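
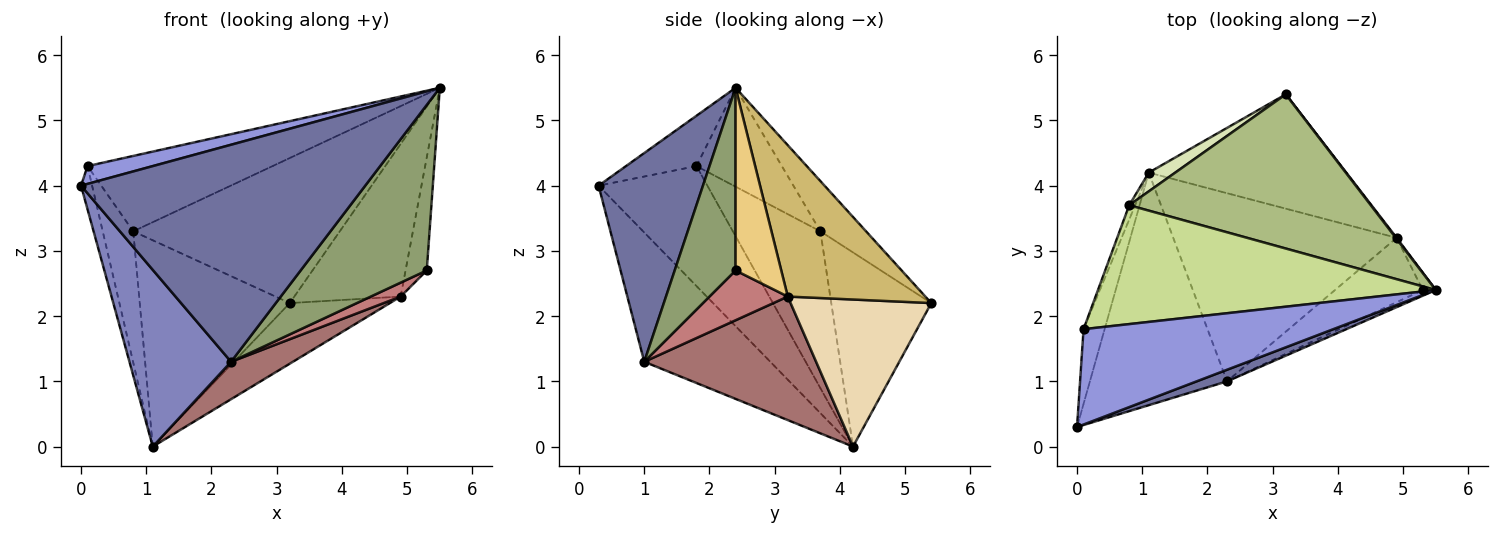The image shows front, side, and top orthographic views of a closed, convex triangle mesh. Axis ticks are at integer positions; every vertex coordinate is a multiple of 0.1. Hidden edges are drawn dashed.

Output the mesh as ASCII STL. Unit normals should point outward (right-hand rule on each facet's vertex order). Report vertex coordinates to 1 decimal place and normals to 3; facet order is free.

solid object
 facet normal 0.344 -0.938 0.050
  outer loop
   vertex 2.3 1.0 1.3
   vertex 5.5 2.4 5.5
   vertex 0.0 0.3 4.0
  endloop
 endfacet
 facet normal -0.600 -0.484 -0.637
  outer loop
   vertex 2.3 1.0 1.3
   vertex 0.0 0.3 4.0
   vertex 1.1 4.2 0.0
  endloop
 endfacet
 facet normal -0.194 -0.180 0.964
  outer loop
   vertex 0.1 1.8 4.3
   vertex 0.0 0.3 4.0
   vertex 5.5 2.4 5.5
  endloop
 endfacet
 facet normal -0.980 0.100 -0.172
  outer loop
   vertex 0.1 1.8 4.3
   vertex 1.1 4.2 0.0
   vertex 0.0 0.3 4.0
  endloop
 endfacet
 facet normal 0.435 -0.900 -0.031
  outer loop
   vertex 5.3 2.4 2.7
   vertex 5.5 2.4 5.5
   vertex 2.3 1.0 1.3
  endloop
 endfacet
 facet normal -0.150 0.677 0.720
  outer loop
   vertex 0.8 3.7 3.3
   vertex 5.5 2.4 5.5
   vertex 3.2 5.4 2.2
  endloop
 endfacet
 facet normal -0.240 0.520 0.820
  outer loop
   vertex 0.8 3.7 3.3
   vertex 0.1 1.8 4.3
   vertex 5.5 2.4 5.5
  endloop
 endfacet
 facet normal -0.553 0.830 0.075
  outer loop
   vertex 0.8 3.7 3.3
   vertex 3.2 5.4 2.2
   vertex 1.1 4.2 0.0
  endloop
 endfacet
 facet normal -0.944 0.329 -0.036
  outer loop
   vertex 0.8 3.7 3.3
   vertex 1.1 4.2 0.0
   vertex 0.1 1.8 4.3
  endloop
 endfacet
 facet normal 0.791 0.612 0.005
  outer loop
   vertex 4.9 3.2 2.3
   vertex 3.2 5.4 2.2
   vertex 5.5 2.4 5.5
  endloop
 endfacet
 facet normal 0.905 0.420 -0.065
  outer loop
   vertex 4.9 3.2 2.3
   vertex 5.5 2.4 5.5
   vertex 5.3 2.4 2.7
  endloop
 endfacet
 facet normal 0.550 0.391 -0.738
  outer loop
   vertex 4.9 3.2 2.3
   vertex 1.1 4.2 0.0
   vertex 3.2 5.4 2.2
  endloop
 endfacet
 facet normal 0.477 -0.171 -0.862
  outer loop
   vertex 4.9 3.2 2.3
   vertex 2.3 1.0 1.3
   vertex 1.1 4.2 0.0
  endloop
 endfacet
 facet normal 0.485 -0.185 -0.855
  outer loop
   vertex 4.9 3.2 2.3
   vertex 5.3 2.4 2.7
   vertex 2.3 1.0 1.3
  endloop
 endfacet
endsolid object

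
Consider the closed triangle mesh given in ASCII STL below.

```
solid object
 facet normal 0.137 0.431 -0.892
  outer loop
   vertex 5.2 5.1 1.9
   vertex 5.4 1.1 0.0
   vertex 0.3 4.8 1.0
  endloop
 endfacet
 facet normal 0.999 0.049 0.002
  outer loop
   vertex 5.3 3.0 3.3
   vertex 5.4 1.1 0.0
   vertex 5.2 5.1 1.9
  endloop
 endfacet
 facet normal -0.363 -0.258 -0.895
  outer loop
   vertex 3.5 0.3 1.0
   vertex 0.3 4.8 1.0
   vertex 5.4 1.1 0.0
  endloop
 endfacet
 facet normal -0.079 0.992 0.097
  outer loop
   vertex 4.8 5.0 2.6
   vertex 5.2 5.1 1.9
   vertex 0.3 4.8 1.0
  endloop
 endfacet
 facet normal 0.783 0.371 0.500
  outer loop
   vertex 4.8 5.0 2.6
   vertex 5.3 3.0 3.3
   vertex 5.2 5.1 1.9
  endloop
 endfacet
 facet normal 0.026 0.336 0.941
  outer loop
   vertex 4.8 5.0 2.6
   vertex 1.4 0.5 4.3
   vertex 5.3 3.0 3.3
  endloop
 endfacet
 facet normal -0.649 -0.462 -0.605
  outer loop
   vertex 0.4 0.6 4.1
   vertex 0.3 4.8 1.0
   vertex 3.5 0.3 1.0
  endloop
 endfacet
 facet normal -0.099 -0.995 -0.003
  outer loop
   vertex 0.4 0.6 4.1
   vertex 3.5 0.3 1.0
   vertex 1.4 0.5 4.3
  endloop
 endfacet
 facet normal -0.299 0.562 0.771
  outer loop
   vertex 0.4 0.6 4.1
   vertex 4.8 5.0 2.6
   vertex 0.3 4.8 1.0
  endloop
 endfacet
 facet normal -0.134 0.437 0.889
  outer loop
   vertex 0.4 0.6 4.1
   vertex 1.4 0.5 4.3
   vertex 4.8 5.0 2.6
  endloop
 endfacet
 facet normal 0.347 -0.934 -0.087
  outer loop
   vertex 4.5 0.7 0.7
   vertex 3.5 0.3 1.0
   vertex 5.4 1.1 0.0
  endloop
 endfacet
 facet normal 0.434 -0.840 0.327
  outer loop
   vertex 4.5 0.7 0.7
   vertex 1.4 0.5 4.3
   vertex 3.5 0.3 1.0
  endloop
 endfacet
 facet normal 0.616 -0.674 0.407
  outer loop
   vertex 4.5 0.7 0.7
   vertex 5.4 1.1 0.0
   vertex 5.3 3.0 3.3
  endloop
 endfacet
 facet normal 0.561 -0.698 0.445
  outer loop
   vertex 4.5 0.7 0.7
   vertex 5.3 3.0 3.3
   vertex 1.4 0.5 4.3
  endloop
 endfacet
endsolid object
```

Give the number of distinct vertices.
9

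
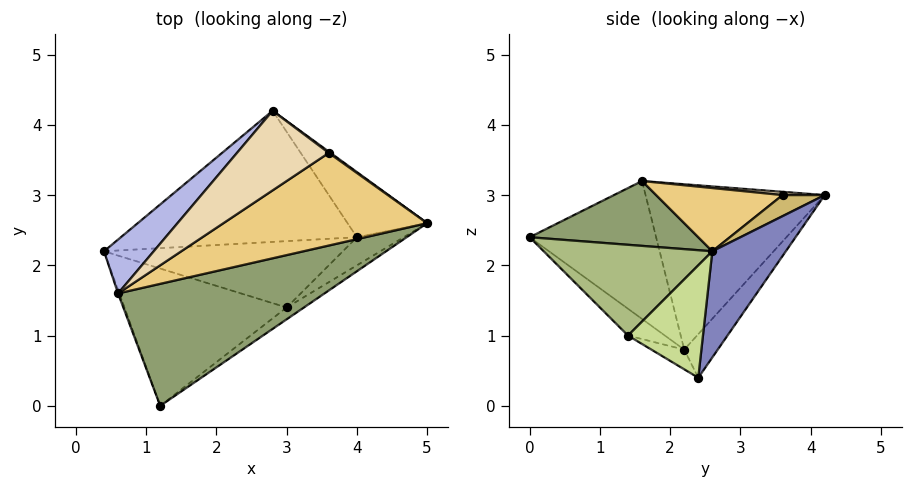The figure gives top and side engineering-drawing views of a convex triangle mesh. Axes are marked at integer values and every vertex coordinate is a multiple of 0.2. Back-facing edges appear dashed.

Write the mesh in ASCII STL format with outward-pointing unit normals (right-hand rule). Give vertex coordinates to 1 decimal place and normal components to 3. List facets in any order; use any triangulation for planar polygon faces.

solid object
 facet normal -0.111 0.793 -0.600
  outer loop
   vertex 4.0 2.4 0.4
   vertex 0.4 2.2 0.8
   vertex 2.8 4.2 3.0
  endloop
 endfacet
 facet normal 0.465 0.814 -0.349
  outer loop
   vertex 4.0 2.4 0.4
   vertex 2.8 4.2 3.0
   vertex 5.0 2.6 2.2
  endloop
 endfacet
 facet normal -0.938 -0.347 -0.009
  outer loop
   vertex 0.6 1.6 3.2
   vertex 0.4 2.2 0.8
   vertex 1.2 0.0 2.4
  endloop
 endfacet
 facet normal -0.736 0.640 0.221
  outer loop
   vertex 0.6 1.6 3.2
   vertex 2.8 4.2 3.0
   vertex 0.4 2.2 0.8
  endloop
 endfacet
 facet normal 0.282 -0.343 0.896
  outer loop
   vertex 0.6 1.6 3.2
   vertex 1.2 0.0 2.4
   vertex 5.0 2.6 2.2
  endloop
 endfacet
 facet normal 0.558 -0.823 -0.106
  outer loop
   vertex 3.0 1.4 1.0
   vertex 5.0 2.6 2.2
   vertex 1.2 0.0 2.4
  endloop
 endfacet
 facet normal 0.605 -0.756 -0.252
  outer loop
   vertex 3.0 1.4 1.0
   vertex 4.0 2.4 0.4
   vertex 5.0 2.6 2.2
  endloop
 endfacet
 facet normal -0.129 -0.613 -0.779
  outer loop
   vertex 3.0 1.4 1.0
   vertex 1.2 0.0 2.4
   vertex 0.4 2.2 0.8
  endloop
 endfacet
 facet normal -0.073 -0.458 -0.886
  outer loop
   vertex 3.0 1.4 1.0
   vertex 0.4 2.2 0.8
   vertex 4.0 2.4 0.4
  endloop
 endfacet
 facet normal 0.599 0.799 0.050
  outer loop
   vertex 3.6 3.6 3.0
   vertex 5.0 2.6 2.2
   vertex 2.8 4.2 3.0
  endloop
 endfacet
 facet normal 0.280 -0.330 0.902
  outer loop
   vertex 3.6 3.6 3.0
   vertex 0.6 1.6 3.2
   vertex 5.0 2.6 2.2
  endloop
 endfacet
 facet normal 0.035 0.047 0.998
  outer loop
   vertex 3.6 3.6 3.0
   vertex 2.8 4.2 3.0
   vertex 0.6 1.6 3.2
  endloop
 endfacet
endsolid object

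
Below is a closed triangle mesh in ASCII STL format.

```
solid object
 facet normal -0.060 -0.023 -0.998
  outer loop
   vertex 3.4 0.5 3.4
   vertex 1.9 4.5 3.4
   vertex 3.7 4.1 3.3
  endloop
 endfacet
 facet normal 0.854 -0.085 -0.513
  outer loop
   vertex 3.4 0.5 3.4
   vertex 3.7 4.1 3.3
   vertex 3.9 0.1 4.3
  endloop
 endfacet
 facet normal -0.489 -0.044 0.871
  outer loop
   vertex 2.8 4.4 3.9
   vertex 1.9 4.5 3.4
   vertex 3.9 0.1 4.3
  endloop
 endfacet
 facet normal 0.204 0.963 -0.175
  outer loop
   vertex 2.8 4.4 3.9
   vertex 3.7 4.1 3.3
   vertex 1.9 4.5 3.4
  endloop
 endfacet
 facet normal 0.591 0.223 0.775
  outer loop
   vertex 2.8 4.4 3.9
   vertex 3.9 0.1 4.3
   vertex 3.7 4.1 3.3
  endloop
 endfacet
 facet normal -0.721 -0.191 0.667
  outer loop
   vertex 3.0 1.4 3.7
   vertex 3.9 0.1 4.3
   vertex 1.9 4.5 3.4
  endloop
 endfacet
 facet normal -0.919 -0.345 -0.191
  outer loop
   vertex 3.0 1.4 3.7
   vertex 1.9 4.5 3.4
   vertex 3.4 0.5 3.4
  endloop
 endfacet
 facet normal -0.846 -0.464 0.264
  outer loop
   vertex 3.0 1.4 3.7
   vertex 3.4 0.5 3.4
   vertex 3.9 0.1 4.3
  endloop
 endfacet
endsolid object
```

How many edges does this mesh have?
12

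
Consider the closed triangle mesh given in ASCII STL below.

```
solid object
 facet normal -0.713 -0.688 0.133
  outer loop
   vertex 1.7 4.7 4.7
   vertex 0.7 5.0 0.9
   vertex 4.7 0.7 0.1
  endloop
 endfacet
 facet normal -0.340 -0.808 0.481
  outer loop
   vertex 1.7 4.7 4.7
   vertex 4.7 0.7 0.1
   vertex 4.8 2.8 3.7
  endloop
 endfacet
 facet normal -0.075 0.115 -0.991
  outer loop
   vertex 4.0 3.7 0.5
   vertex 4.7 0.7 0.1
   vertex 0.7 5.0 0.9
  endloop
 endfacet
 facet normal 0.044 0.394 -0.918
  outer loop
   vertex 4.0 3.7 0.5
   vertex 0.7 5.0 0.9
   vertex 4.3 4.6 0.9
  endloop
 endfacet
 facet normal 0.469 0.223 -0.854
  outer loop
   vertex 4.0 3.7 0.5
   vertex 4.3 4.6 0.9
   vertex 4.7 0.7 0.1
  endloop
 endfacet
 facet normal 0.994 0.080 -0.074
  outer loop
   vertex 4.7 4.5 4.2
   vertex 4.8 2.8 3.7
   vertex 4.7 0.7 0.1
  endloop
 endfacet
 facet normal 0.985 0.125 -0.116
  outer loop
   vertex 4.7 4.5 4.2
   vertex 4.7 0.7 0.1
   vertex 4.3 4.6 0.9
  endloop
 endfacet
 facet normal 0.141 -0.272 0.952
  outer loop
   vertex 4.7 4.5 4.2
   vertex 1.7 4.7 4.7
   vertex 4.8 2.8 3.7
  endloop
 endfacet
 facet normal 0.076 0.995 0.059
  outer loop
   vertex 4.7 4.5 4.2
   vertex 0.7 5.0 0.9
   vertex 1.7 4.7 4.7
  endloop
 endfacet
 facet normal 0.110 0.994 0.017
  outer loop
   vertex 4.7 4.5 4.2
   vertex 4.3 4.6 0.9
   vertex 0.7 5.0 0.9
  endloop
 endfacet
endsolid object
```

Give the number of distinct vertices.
7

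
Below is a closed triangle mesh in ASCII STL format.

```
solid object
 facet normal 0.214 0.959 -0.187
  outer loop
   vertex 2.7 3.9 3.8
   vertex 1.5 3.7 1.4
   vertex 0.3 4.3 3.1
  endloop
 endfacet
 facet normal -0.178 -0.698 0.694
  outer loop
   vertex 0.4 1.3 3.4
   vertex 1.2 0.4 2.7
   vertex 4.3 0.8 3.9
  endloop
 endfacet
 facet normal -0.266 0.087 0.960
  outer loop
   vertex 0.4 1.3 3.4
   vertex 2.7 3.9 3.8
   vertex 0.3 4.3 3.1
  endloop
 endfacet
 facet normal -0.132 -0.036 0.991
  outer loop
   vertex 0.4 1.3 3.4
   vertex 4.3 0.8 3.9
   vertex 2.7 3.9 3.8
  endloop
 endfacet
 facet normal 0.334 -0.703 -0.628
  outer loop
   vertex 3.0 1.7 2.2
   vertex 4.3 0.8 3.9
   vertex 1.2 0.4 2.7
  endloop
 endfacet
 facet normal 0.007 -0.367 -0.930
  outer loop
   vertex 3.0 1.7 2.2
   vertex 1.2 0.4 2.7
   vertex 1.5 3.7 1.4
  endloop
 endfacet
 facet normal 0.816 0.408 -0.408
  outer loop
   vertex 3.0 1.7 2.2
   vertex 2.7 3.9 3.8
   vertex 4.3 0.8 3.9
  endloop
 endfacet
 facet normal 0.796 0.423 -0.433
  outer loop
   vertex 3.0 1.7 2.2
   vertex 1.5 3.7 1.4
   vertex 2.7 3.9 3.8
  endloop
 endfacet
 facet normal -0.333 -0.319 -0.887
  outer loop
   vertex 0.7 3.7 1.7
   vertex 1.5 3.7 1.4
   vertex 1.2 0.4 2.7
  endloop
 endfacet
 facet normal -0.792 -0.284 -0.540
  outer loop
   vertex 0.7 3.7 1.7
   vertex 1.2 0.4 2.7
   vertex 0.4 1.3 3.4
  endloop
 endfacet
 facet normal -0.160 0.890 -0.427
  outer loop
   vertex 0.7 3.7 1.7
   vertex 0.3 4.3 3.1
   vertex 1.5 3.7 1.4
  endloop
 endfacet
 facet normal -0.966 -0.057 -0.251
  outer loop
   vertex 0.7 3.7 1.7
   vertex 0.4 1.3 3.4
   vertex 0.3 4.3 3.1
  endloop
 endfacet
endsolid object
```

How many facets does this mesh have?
12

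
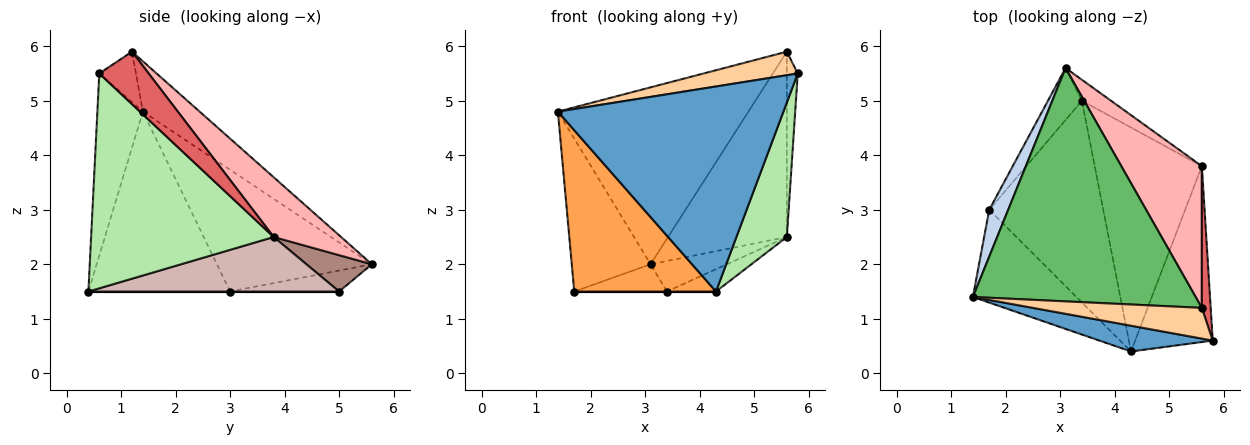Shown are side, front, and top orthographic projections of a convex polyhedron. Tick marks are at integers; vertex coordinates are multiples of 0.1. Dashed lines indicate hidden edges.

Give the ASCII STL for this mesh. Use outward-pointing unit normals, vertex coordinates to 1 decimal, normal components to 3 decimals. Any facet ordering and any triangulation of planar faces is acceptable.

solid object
 facet normal -0.196 -0.973 0.122
  outer loop
   vertex 4.3 0.4 1.5
   vertex 5.8 0.6 5.5
   vertex 1.4 1.4 4.8
  endloop
 endfacet
 facet normal -0.883 0.449 0.137
  outer loop
   vertex 1.7 3.0 1.5
   vertex 1.4 1.4 4.8
   vertex 3.1 5.6 2.0
  endloop
 endfacet
 facet normal -0.655 -0.655 -0.377
  outer loop
   vertex 1.7 3.0 1.5
   vertex 4.3 0.4 1.5
   vertex 1.4 1.4 4.8
  endloop
 endfacet
 facet normal -0.230 -0.592 0.772
  outer loop
   vertex 5.6 1.2 5.9
   vertex 1.4 1.4 4.8
   vertex 5.8 0.6 5.5
  endloop
 endfacet
 facet normal -0.177 0.595 0.784
  outer loop
   vertex 5.6 1.2 5.9
   vertex 3.1 5.6 2.0
   vertex 1.4 1.4 4.8
  endloop
 endfacet
 facet normal 0.910 -0.251 -0.329
  outer loop
   vertex 5.6 3.8 2.5
   vertex 5.8 0.6 5.5
   vertex 4.3 0.4 1.5
  endloop
 endfacet
 facet normal 0.963 0.213 0.163
  outer loop
   vertex 5.6 3.8 2.5
   vertex 5.6 1.2 5.9
   vertex 5.8 0.6 5.5
  endloop
 endfacet
 facet normal 0.411 0.724 0.554
  outer loop
   vertex 5.6 3.8 2.5
   vertex 3.1 5.6 2.0
   vertex 5.6 1.2 5.9
  endloop
 endfacet
 facet normal -0.480 0.408 -0.777
  outer loop
   vertex 3.4 5.0 1.5
   vertex 1.7 3.0 1.5
   vertex 3.1 5.6 2.0
  endloop
 endfacet
 facet normal 0.000 0.000 -1.000
  outer loop
   vertex 3.4 5.0 1.5
   vertex 4.3 0.4 1.5
   vertex 1.7 3.0 1.5
  endloop
 endfacet
 facet normal 0.577 0.673 -0.462
  outer loop
   vertex 3.4 5.0 1.5
   vertex 3.1 5.6 2.0
   vertex 5.6 3.8 2.5
  endloop
 endfacet
 facet normal 0.452 0.088 -0.888
  outer loop
   vertex 3.4 5.0 1.5
   vertex 5.6 3.8 2.5
   vertex 4.3 0.4 1.5
  endloop
 endfacet
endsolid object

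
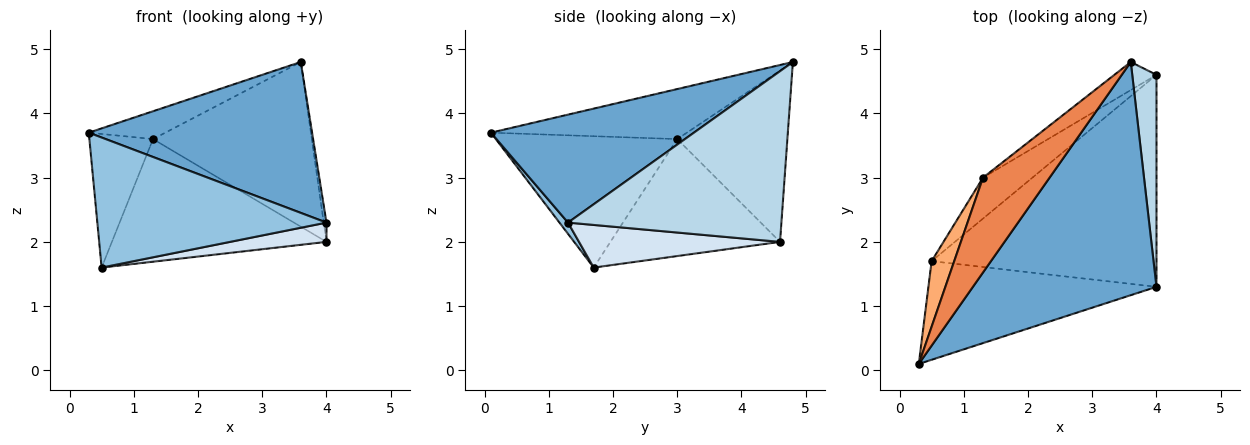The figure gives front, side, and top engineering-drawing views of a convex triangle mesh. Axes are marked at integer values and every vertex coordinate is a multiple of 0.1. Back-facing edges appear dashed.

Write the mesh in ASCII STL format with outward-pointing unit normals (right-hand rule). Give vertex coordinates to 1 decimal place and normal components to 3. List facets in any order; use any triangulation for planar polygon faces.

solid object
 facet normal 0.443 -0.487 0.753
  outer loop
   vertex 3.6 4.8 4.8
   vertex 0.3 0.1 3.7
   vertex 4.0 1.3 2.3
  endloop
 endfacet
 facet normal 0.030 -0.796 -0.604
  outer loop
   vertex 0.5 1.7 1.6
   vertex 4.0 1.3 2.3
   vertex 0.3 0.1 3.7
  endloop
 endfacet
 facet normal 0.990 0.013 0.141
  outer loop
   vertex 4.0 4.6 2.0
   vertex 3.6 4.8 4.8
   vertex 4.0 1.3 2.3
  endloop
 endfacet
 facet normal 0.186 -0.089 -0.979
  outer loop
   vertex 4.0 4.6 2.0
   vertex 4.0 1.3 2.3
   vertex 0.5 1.7 1.6
  endloop
 endfacet
 facet normal -0.585 0.229 0.778
  outer loop
   vertex 1.3 3.0 3.6
   vertex 0.3 0.1 3.7
   vertex 3.6 4.8 4.8
  endloop
 endfacet
 facet normal -0.931 0.327 0.160
  outer loop
   vertex 1.3 3.0 3.6
   vertex 0.5 1.7 1.6
   vertex 0.3 0.1 3.7
  endloop
 endfacet
 facet normal -0.564 0.814 -0.139
  outer loop
   vertex 1.3 3.0 3.6
   vertex 3.6 4.8 4.8
   vertex 4.0 4.6 2.0
  endloop
 endfacet
 facet normal -0.600 0.759 -0.253
  outer loop
   vertex 1.3 3.0 3.6
   vertex 4.0 4.6 2.0
   vertex 0.5 1.7 1.6
  endloop
 endfacet
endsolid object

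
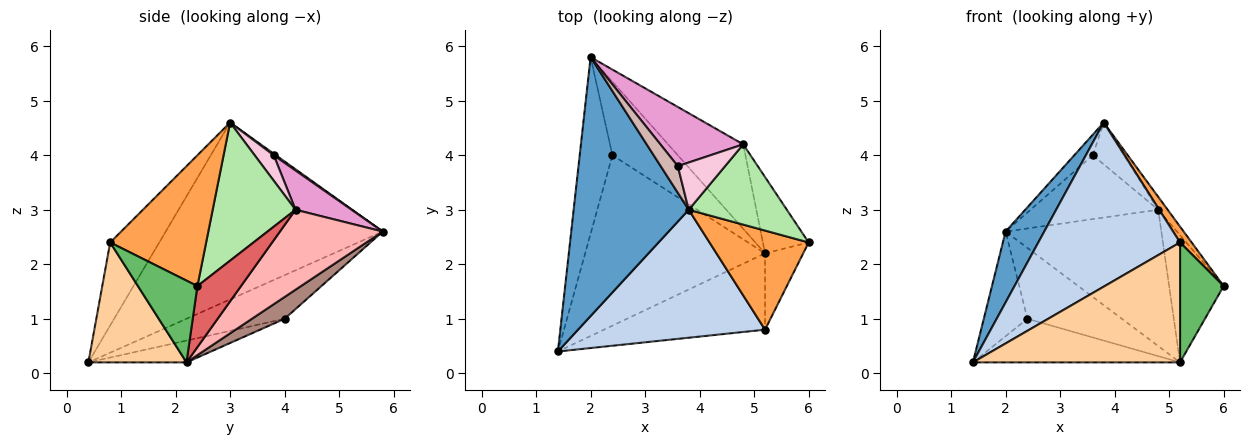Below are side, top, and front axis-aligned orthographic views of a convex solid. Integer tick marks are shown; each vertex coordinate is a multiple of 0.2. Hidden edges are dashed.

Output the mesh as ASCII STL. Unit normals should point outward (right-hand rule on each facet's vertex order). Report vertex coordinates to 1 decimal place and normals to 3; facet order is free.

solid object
 facet normal -0.829 -0.148 0.539
  outer loop
   vertex 3.8 3.0 4.6
   vertex 2.0 5.8 2.6
   vertex 1.4 0.4 0.2
  endloop
 endfacet
 facet normal -0.263 -0.761 0.593
  outer loop
   vertex 5.2 0.8 2.4
   vertex 3.8 3.0 4.6
   vertex 1.4 0.4 0.2
  endloop
 endfacet
 facet normal 0.793 -0.096 0.601
  outer loop
   vertex 5.2 0.8 2.4
   vertex 6.0 2.4 1.6
   vertex 3.8 3.0 4.6
  endloop
 endfacet
 facet normal 0.371 -0.783 -0.499
  outer loop
   vertex 5.2 2.2 0.2
   vertex 5.2 0.8 2.4
   vertex 1.4 0.4 0.2
  endloop
 endfacet
 facet normal 0.755 -0.553 -0.352
  outer loop
   vertex 5.2 2.2 0.2
   vertex 6.0 2.4 1.6
   vertex 5.2 0.8 2.4
  endloop
 endfacet
 facet normal 0.812 0.093 0.577
  outer loop
   vertex 4.8 4.2 3.0
   vertex 3.8 3.0 4.6
   vertex 6.0 2.4 1.6
  endloop
 endfacet
 facet normal 0.566 0.707 -0.424
  outer loop
   vertex 4.8 4.2 3.0
   vertex 6.0 2.4 1.6
   vertex 5.2 2.2 0.2
  endloop
 endfacet
 facet normal 0.489 0.741 -0.460
  outer loop
   vertex 4.8 4.2 3.0
   vertex 5.2 2.2 0.2
   vertex 2.0 5.8 2.6
  endloop
 endfacet
 facet normal -0.754 0.335 -0.565
  outer loop
   vertex 2.4 4.0 1.0
   vertex 1.4 0.4 0.2
   vertex 2.0 5.8 2.6
  endloop
 endfacet
 facet normal -0.117 0.246 -0.962
  outer loop
   vertex 2.4 4.0 1.0
   vertex 5.2 2.2 0.2
   vertex 1.4 0.4 0.2
  endloop
 endfacet
 facet normal 0.233 0.674 -0.700
  outer loop
   vertex 2.4 4.0 1.0
   vertex 2.0 5.8 2.6
   vertex 5.2 2.2 0.2
  endloop
 endfacet
 facet normal 0.072 0.610 0.789
  outer loop
   vertex 3.6 3.8 4.0
   vertex 2.0 5.8 2.6
   vertex 3.8 3.0 4.6
  endloop
 endfacet
 facet normal 0.306 0.698 0.647
  outer loop
   vertex 3.6 3.8 4.0
   vertex 4.8 4.2 3.0
   vertex 2.0 5.8 2.6
  endloop
 endfacet
 facet normal 0.374 0.614 0.695
  outer loop
   vertex 3.6 3.8 4.0
   vertex 3.8 3.0 4.6
   vertex 4.8 4.2 3.0
  endloop
 endfacet
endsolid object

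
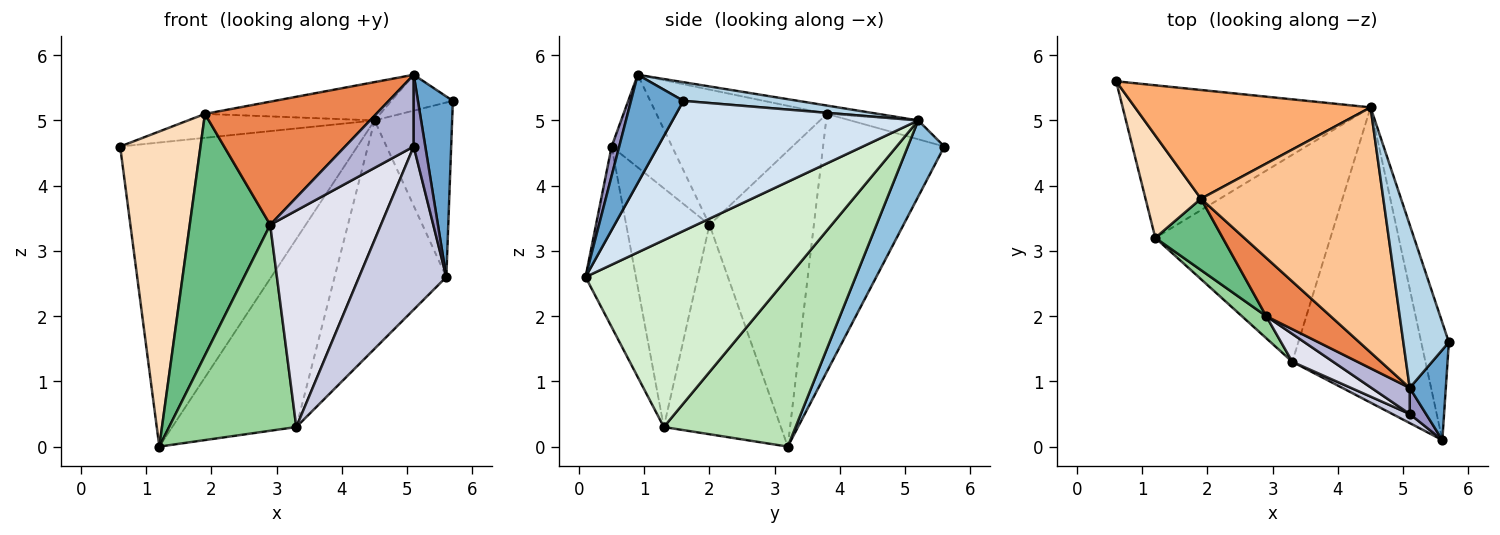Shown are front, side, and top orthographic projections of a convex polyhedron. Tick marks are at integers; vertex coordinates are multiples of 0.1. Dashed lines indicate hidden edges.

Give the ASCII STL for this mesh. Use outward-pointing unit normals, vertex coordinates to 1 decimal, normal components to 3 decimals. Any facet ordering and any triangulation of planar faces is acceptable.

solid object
 facet normal 0.802 -0.535 0.267
  outer loop
   vertex 5.6 0.1 2.6
   vertex 5.7 1.6 5.3
   vertex 5.1 0.9 5.7
  endloop
 endfacet
 facet normal 0.136 0.885 -0.444
  outer loop
   vertex 4.5 5.2 5.0
   vertex 1.2 3.2 0.0
   vertex 0.6 5.6 4.6
  endloop
 endfacet
 facet normal 0.372 0.199 0.907
  outer loop
   vertex 4.5 5.2 5.0
   vertex 5.1 0.9 5.7
   vertex 5.7 1.6 5.3
  endloop
 endfacet
 facet normal 0.935 0.295 -0.199
  outer loop
   vertex 4.5 5.2 5.0
   vertex 5.7 1.6 5.3
   vertex 5.6 0.1 2.6
  endloop
 endfacet
 facet normal -0.669 -0.672 0.318
  outer loop
   vertex 1.9 3.8 5.1
   vertex 2.9 2.0 3.4
   vertex 5.1 0.9 5.7
  endloop
 endfacet
 facet normal -0.078 0.214 0.974
  outer loop
   vertex 1.9 3.8 5.1
   vertex 4.5 5.2 5.0
   vertex 0.6 5.6 4.6
  endloop
 endfacet
 facet normal -0.045 0.154 0.987
  outer loop
   vertex 1.9 3.8 5.1
   vertex 5.1 0.9 5.7
   vertex 4.5 5.2 5.0
  endloop
 endfacet
 facet normal -0.821 -0.544 0.177
  outer loop
   vertex 1.9 3.8 5.1
   vertex 0.6 5.6 4.6
   vertex 1.2 3.2 0.0
  endloop
 endfacet
 facet normal -0.779 -0.601 0.178
  outer loop
   vertex 1.9 3.8 5.1
   vertex 1.2 3.2 0.0
   vertex 2.9 2.0 3.4
  endloop
 endfacet
 facet normal -0.675 -0.734 0.079
  outer loop
   vertex 3.3 1.3 0.3
   vertex 2.9 2.0 3.4
   vertex 1.2 3.2 0.0
  endloop
 endfacet
 facet normal 0.581 0.547 -0.602
  outer loop
   vertex 3.3 1.3 0.3
   vertex 1.2 3.2 0.0
   vertex 4.5 5.2 5.0
  endloop
 endfacet
 facet normal 0.743 0.409 -0.529
  outer loop
   vertex 3.3 1.3 0.3
   vertex 4.5 5.2 5.0
   vertex 5.6 0.1 2.6
  endloop
 endfacet
 facet normal 0.524 -0.800 0.291
  outer loop
   vertex 5.1 0.5 4.6
   vertex 5.6 0.1 2.6
   vertex 5.1 0.9 5.7
  endloop
 endfacet
 facet normal -0.637 -0.724 0.263
  outer loop
   vertex 5.1 0.5 4.6
   vertex 5.1 0.9 5.7
   vertex 2.9 2.0 3.4
  endloop
 endfacet
 facet normal -0.499 -0.865 0.048
  outer loop
   vertex 5.1 0.5 4.6
   vertex 3.3 1.3 0.3
   vertex 5.6 0.1 2.6
  endloop
 endfacet
 facet normal -0.598 -0.795 0.102
  outer loop
   vertex 5.1 0.5 4.6
   vertex 2.9 2.0 3.4
   vertex 3.3 1.3 0.3
  endloop
 endfacet
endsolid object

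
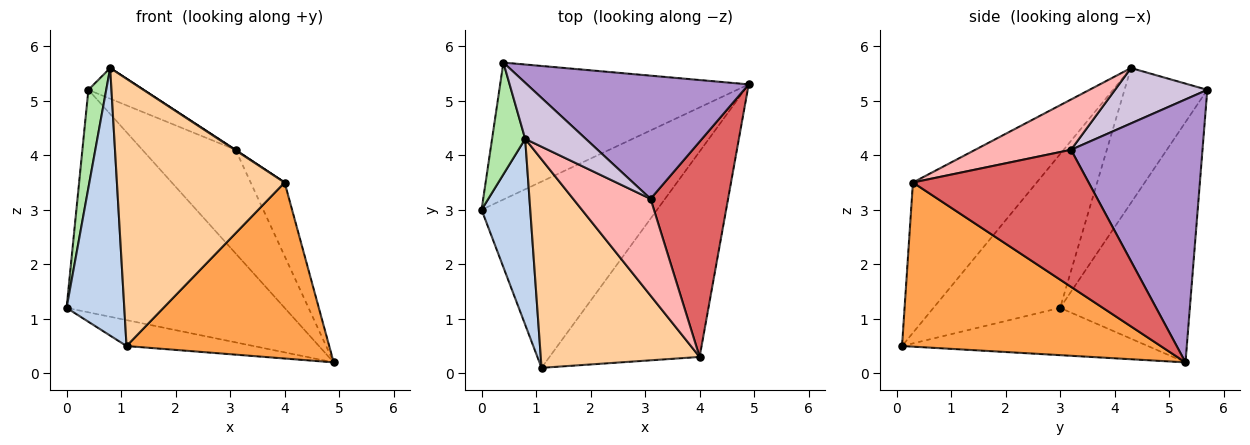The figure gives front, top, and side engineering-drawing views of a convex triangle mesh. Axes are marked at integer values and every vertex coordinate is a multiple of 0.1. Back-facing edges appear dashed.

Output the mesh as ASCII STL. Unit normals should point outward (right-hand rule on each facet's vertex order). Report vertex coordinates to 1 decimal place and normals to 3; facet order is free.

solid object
 facet normal -0.258 0.133 -0.957
  outer loop
   vertex 1.1 0.1 0.5
   vertex 0.0 3.0 1.2
   vertex 4.9 5.3 0.2
  endloop
 endfacet
 facet normal -0.874 -0.398 0.277
  outer loop
   vertex 0.8 4.3 5.6
   vertex 0.0 3.0 1.2
   vertex 1.1 0.1 0.5
  endloop
 endfacet
 facet normal 0.639 -0.501 -0.584
  outer loop
   vertex 4.0 0.3 3.5
   vertex 1.1 0.1 0.5
   vertex 4.9 5.3 0.2
  endloop
 endfacet
 facet normal -0.503 -0.681 0.532
  outer loop
   vertex 4.0 0.3 3.5
   vertex 0.8 4.3 5.6
   vertex 1.1 0.1 0.5
  endloop
 endfacet
 facet normal -0.452 0.760 -0.468
  outer loop
   vertex 0.4 5.7 5.2
   vertex 4.9 5.3 0.2
   vertex 0.0 3.0 1.2
  endloop
 endfacet
 facet normal -0.951 -0.205 0.233
  outer loop
   vertex 0.4 5.7 5.2
   vertex 0.0 3.0 1.2
   vertex 0.8 4.3 5.6
  endloop
 endfacet
 facet normal 0.858 0.166 0.486
  outer loop
   vertex 3.1 3.2 4.1
   vertex 4.0 0.3 3.5
   vertex 4.9 5.3 0.2
  endloop
 endfacet
 facet normal 0.545 -0.004 0.839
  outer loop
   vertex 3.1 3.2 4.1
   vertex 0.8 4.3 5.6
   vertex 4.0 0.3 3.5
  endloop
 endfacet
 facet normal 0.672 0.476 0.567
  outer loop
   vertex 3.1 3.2 4.1
   vertex 4.9 5.3 0.2
   vertex 0.4 5.7 5.2
  endloop
 endfacet
 facet normal 0.625 0.374 0.685
  outer loop
   vertex 3.1 3.2 4.1
   vertex 0.4 5.7 5.2
   vertex 0.8 4.3 5.6
  endloop
 endfacet
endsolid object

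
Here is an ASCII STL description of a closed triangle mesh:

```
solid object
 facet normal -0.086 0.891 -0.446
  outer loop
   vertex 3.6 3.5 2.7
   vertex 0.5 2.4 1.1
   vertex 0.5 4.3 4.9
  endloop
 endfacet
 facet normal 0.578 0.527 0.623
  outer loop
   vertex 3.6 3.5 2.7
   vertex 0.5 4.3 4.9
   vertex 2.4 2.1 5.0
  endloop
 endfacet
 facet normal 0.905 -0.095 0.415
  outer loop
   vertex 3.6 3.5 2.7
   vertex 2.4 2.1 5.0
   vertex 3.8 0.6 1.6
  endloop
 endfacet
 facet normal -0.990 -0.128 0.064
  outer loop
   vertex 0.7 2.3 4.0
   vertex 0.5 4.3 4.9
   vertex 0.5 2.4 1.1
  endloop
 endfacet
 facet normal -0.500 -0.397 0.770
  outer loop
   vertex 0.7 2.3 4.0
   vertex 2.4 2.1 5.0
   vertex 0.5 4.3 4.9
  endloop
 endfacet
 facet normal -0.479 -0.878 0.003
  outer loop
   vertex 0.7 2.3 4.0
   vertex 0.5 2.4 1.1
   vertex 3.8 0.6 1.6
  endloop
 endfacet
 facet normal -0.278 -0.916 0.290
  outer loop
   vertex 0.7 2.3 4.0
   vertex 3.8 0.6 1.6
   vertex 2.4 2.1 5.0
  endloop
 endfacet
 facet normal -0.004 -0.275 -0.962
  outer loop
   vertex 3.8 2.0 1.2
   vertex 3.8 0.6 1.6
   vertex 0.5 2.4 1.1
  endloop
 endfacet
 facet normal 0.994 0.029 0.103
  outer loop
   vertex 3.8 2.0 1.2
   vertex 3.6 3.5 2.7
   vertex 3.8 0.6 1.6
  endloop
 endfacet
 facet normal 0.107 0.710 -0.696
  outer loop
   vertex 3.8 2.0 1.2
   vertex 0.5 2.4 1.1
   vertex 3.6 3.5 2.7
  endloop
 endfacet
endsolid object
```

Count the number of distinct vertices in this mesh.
7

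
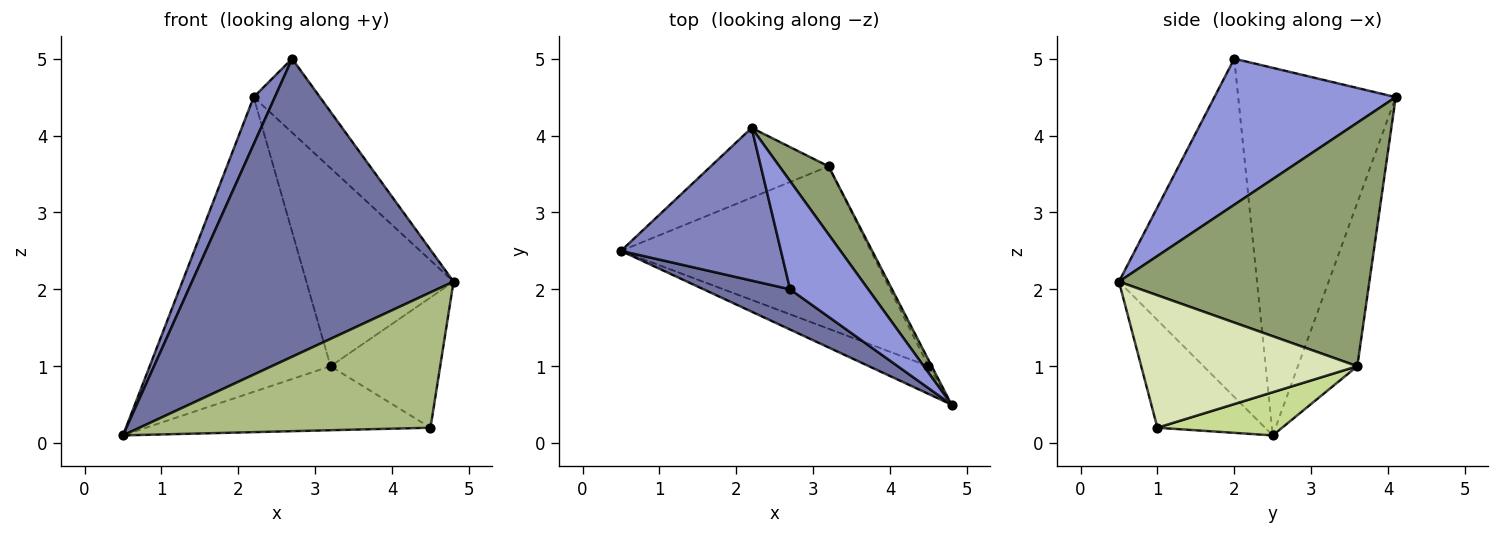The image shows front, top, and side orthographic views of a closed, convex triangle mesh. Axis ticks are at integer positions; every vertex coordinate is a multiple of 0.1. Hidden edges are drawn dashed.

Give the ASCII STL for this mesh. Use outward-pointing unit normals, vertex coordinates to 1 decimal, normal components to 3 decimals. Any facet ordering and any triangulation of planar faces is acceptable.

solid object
 facet normal -0.464 -0.878 0.119
  outer loop
   vertex 2.7 2.0 5.0
   vertex 0.5 2.5 0.1
   vertex 4.8 0.5 2.1
  endloop
 endfacet
 facet normal -0.910 -0.122 0.396
  outer loop
   vertex 2.7 2.0 5.0
   vertex 2.2 4.1 4.5
   vertex 0.5 2.5 0.1
  endloop
 endfacet
 facet normal 0.839 0.307 0.449
  outer loop
   vertex 2.7 2.0 5.0
   vertex 4.8 0.5 2.1
   vertex 2.2 4.1 4.5
  endloop
 endfacet
 facet normal -0.304 0.927 -0.219
  outer loop
   vertex 3.2 3.6 1.0
   vertex 0.5 2.5 0.1
   vertex 2.2 4.1 4.5
  endloop
 endfacet
 facet normal 0.849 0.499 0.171
  outer loop
   vertex 3.2 3.6 1.0
   vertex 2.2 4.1 4.5
   vertex 4.8 0.5 2.1
  endloop
 endfacet
 facet normal -0.341 -0.921 -0.189
  outer loop
   vertex 4.5 1.0 0.2
   vertex 4.8 0.5 2.1
   vertex 0.5 2.5 0.1
  endloop
 endfacet
 facet normal 0.159 0.362 -0.919
  outer loop
   vertex 4.5 1.0 0.2
   vertex 0.5 2.5 0.1
   vertex 3.2 3.6 1.0
  endloop
 endfacet
 facet normal 0.892 0.452 -0.022
  outer loop
   vertex 4.5 1.0 0.2
   vertex 3.2 3.6 1.0
   vertex 4.8 0.5 2.1
  endloop
 endfacet
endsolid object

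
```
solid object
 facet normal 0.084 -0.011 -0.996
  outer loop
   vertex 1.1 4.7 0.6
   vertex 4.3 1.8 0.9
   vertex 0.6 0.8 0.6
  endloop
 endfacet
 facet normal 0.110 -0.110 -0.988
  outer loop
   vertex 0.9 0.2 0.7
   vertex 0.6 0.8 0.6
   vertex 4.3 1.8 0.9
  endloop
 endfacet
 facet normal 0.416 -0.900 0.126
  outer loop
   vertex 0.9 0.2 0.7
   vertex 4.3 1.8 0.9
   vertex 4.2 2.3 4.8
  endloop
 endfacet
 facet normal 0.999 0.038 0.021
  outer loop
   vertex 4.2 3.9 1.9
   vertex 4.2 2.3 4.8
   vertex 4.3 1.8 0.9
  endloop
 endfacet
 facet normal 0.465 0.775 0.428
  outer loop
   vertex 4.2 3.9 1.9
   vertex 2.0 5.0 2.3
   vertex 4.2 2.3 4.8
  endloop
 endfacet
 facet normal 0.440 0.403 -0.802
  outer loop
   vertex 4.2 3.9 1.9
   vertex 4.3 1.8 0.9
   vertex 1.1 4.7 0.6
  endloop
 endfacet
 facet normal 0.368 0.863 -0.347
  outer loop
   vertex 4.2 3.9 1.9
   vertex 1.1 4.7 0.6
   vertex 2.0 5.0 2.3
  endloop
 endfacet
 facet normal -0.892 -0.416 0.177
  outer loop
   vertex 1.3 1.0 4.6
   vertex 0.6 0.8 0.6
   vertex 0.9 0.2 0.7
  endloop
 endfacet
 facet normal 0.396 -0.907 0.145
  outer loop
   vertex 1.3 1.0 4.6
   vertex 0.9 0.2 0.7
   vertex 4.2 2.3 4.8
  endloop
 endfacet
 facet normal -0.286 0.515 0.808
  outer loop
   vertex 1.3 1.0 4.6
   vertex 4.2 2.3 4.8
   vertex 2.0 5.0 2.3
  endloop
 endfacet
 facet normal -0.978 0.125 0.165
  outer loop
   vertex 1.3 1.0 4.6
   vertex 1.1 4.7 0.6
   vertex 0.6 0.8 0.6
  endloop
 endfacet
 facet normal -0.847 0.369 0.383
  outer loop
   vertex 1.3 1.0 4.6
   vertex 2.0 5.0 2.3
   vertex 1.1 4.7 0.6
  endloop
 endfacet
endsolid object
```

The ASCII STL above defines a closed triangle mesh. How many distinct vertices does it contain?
8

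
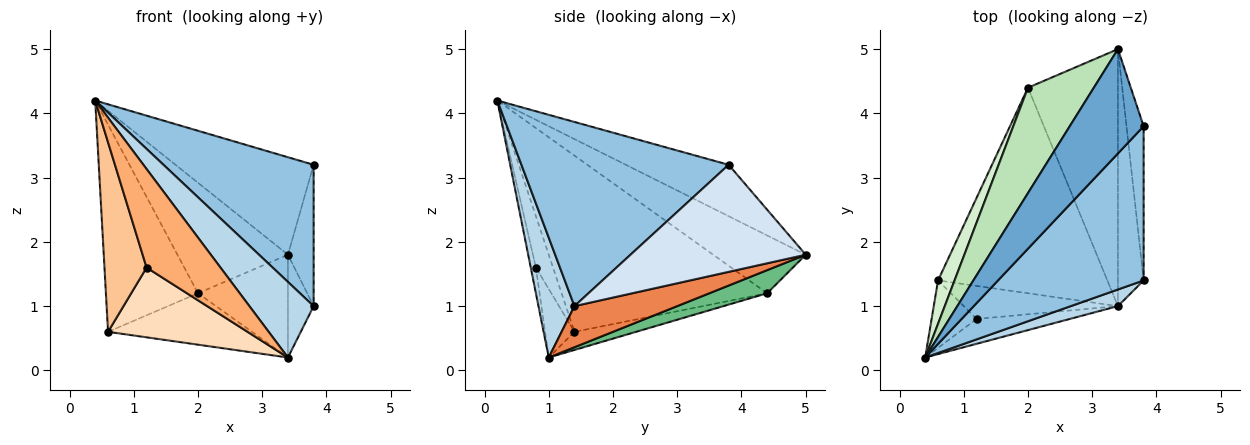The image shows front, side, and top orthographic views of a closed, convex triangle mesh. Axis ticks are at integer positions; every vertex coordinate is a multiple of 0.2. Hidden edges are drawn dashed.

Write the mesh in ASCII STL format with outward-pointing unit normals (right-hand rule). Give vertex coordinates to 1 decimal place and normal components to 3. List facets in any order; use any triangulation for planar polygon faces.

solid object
 facet normal -0.453 0.609 0.651
  outer loop
   vertex 3.4 5.0 1.8
   vertex 0.4 0.2 4.2
   vertex 3.8 3.8 3.2
  endloop
 endfacet
 facet normal 0.682 -0.494 0.539
  outer loop
   vertex 3.8 1.4 1.0
   vertex 3.8 3.8 3.2
   vertex 0.4 0.2 4.2
  endloop
 endfacet
 facet normal 0.480 -0.857 0.189
  outer loop
   vertex 3.8 1.4 1.0
   vertex 0.4 0.2 4.2
   vertex 3.4 1.0 0.2
  endloop
 endfacet
 facet normal 0.977 0.143 -0.156
  outer loop
   vertex 3.8 1.4 1.0
   vertex 3.4 5.0 1.8
   vertex 3.8 3.8 3.2
  endloop
 endfacet
 facet normal 0.830 0.207 -0.518
  outer loop
   vertex 3.8 1.4 1.0
   vertex 3.4 1.0 0.2
   vertex 3.4 5.0 1.8
  endloop
 endfacet
 facet normal -0.067 -0.967 -0.244
  outer loop
   vertex 1.2 0.8 1.6
   vertex 3.4 1.0 0.2
   vertex 0.4 0.2 4.2
  endloop
 endfacet
 facet normal -0.358 -0.880 -0.313
  outer loop
   vertex 1.2 0.8 1.6
   vertex 0.4 0.2 4.2
   vertex 0.6 1.4 0.6
  endloop
 endfacet
 facet normal -0.187 -0.888 -0.421
  outer loop
   vertex 1.2 0.8 1.6
   vertex 0.6 1.4 0.6
   vertex 3.4 1.0 0.2
  endloop
 endfacet
 facet normal 0.232 0.361 -0.903
  outer loop
   vertex 2.0 4.4 1.2
   vertex 3.4 5.0 1.8
   vertex 3.4 1.0 0.2
  endloop
 endfacet
 facet normal -0.103 0.241 -0.965
  outer loop
   vertex 2.0 4.4 1.2
   vertex 3.4 1.0 0.2
   vertex 0.6 1.4 0.6
  endloop
 endfacet
 facet normal -0.518 0.619 0.590
  outer loop
   vertex 2.0 4.4 1.2
   vertex 0.4 0.2 4.2
   vertex 3.4 5.0 1.8
  endloop
 endfacet
 facet normal -0.909 0.407 0.085
  outer loop
   vertex 2.0 4.4 1.2
   vertex 0.6 1.4 0.6
   vertex 0.4 0.2 4.2
  endloop
 endfacet
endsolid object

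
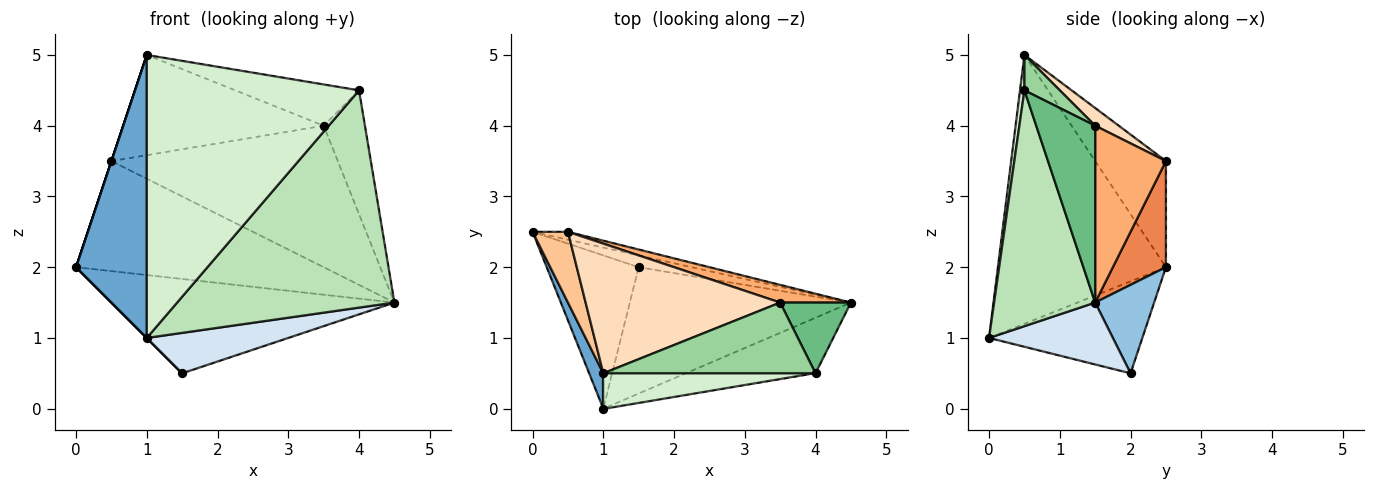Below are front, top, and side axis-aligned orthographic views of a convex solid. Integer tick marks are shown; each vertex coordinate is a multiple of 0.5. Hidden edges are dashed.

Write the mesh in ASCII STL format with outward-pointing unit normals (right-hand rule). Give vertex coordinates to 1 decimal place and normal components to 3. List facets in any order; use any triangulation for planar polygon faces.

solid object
 facet normal -0.921 -0.388 0.048
  outer loop
   vertex 1.0 0.5 5.0
   vertex 0.0 2.5 2.0
   vertex 1.0 0.0 1.0
  endloop
 endfacet
 facet normal 0.202 0.972 -0.121
  outer loop
   vertex 1.5 2.0 0.5
   vertex 0.0 2.5 2.0
   vertex 4.5 1.5 1.5
  endloop
 endfacet
 facet normal -0.707 0.000 -0.707
  outer loop
   vertex 1.5 2.0 0.5
   vertex 1.0 0.0 1.0
   vertex 0.0 2.5 2.0
  endloop
 endfacet
 facet normal 0.258 -0.294 -0.920
  outer loop
   vertex 1.5 2.0 0.5
   vertex 4.5 1.5 1.5
   vertex 1.0 0.0 1.0
  endloop
 endfacet
 facet normal 0.209 0.975 -0.070
  outer loop
   vertex 0.5 2.5 3.5
   vertex 4.5 1.5 1.5
   vertex 0.0 2.5 2.0
  endloop
 endfacet
 facet normal 0.296 0.948 0.118
  outer loop
   vertex 0.5 2.5 3.5
   vertex 3.5 1.5 4.0
   vertex 4.5 1.5 1.5
  endloop
 endfacet
 facet normal -0.949 0.000 0.316
  outer loop
   vertex 0.5 2.5 3.5
   vertex 0.0 2.5 2.0
   vertex 1.0 0.5 5.0
  endloop
 endfacet
 facet normal 0.072 0.610 0.789
  outer loop
   vertex 0.5 2.5 3.5
   vertex 1.0 0.5 5.0
   vertex 3.5 1.5 4.0
  endloop
 endfacet
 facet normal 0.778 0.545 0.311
  outer loop
   vertex 4.0 0.5 4.5
   vertex 4.5 1.5 1.5
   vertex 3.5 1.5 4.0
  endloop
 endfacet
 facet normal 0.142 0.499 0.855
  outer loop
   vertex 4.0 0.5 4.5
   vertex 3.5 1.5 4.0
   vertex 1.0 0.5 5.0
  endloop
 endfacet
 facet normal 0.411 -0.883 -0.226
  outer loop
   vertex 4.0 0.5 4.5
   vertex 1.0 0.0 1.0
   vertex 4.5 1.5 1.5
  endloop
 endfacet
 facet normal 0.021 -0.992 0.124
  outer loop
   vertex 4.0 0.5 4.5
   vertex 1.0 0.5 5.0
   vertex 1.0 0.0 1.0
  endloop
 endfacet
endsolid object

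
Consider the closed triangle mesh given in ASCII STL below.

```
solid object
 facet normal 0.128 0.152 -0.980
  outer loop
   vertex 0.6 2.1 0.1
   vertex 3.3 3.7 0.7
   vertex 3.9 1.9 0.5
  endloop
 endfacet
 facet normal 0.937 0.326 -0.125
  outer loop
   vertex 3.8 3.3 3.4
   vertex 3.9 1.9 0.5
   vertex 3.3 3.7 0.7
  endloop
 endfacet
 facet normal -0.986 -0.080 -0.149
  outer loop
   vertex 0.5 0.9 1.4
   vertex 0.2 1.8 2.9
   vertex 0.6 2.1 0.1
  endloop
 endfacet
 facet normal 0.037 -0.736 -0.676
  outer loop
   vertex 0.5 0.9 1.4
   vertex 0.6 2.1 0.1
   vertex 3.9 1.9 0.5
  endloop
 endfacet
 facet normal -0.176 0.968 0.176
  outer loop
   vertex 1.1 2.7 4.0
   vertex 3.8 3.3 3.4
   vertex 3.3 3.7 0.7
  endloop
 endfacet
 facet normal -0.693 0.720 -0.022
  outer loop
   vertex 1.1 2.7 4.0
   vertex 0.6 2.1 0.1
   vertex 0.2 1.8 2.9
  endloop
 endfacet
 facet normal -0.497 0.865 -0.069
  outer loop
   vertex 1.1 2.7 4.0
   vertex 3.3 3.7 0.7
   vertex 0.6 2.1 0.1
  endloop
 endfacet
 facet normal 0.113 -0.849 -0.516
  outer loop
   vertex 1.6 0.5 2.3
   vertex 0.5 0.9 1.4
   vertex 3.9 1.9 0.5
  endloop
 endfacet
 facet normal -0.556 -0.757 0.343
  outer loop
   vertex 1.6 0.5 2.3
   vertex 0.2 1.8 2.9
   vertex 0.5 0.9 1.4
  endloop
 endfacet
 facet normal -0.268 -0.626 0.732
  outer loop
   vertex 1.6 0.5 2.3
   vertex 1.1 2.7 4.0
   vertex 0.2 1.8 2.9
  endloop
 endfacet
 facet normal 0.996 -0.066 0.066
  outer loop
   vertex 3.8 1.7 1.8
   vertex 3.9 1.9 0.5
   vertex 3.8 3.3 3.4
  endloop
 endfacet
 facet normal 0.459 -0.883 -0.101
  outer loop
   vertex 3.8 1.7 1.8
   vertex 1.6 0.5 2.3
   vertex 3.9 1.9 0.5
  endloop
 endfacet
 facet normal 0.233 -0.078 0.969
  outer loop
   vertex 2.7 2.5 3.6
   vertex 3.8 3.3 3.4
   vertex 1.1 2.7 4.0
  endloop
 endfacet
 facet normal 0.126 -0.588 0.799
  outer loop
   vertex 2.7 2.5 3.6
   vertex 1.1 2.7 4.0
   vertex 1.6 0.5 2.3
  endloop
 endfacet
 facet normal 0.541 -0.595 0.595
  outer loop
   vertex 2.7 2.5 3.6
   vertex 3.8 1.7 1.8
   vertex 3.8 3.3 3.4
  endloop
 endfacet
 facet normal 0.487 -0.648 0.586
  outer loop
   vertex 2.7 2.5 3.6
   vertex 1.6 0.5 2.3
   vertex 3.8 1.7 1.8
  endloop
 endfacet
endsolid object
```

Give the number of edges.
24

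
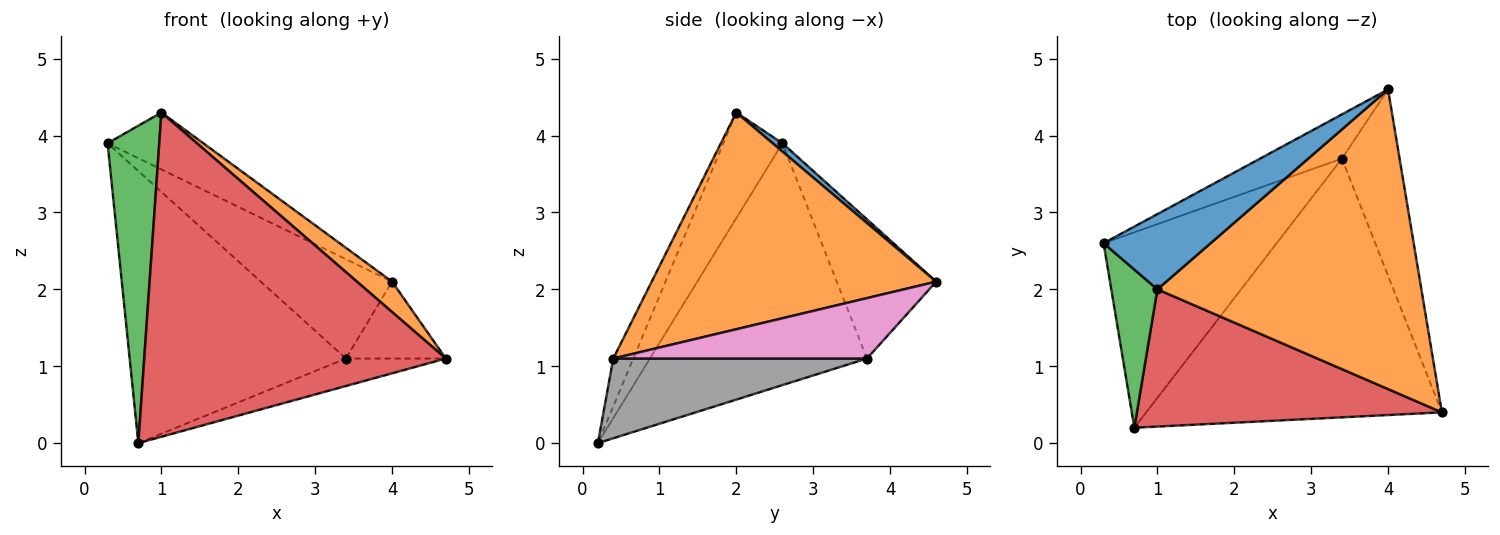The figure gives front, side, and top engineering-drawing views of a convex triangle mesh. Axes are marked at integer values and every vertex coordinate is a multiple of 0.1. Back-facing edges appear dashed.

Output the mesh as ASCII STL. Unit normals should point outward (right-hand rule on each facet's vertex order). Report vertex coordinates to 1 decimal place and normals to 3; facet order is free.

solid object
 facet normal 0.062 0.602 0.796
  outer loop
   vertex 1.0 2.0 4.3
   vertex 4.0 4.6 2.1
   vertex 0.3 2.6 3.9
  endloop
 endfacet
 facet normal 0.633 -0.078 0.771
  outer loop
   vertex 1.0 2.0 4.3
   vertex 4.7 0.4 1.1
   vertex 4.0 4.6 2.1
  endloop
 endfacet
 facet normal -0.715 -0.626 0.312
  outer loop
   vertex 1.0 2.0 4.3
   vertex 0.3 2.6 3.9
   vertex 0.7 0.2 0.0
  endloop
 endfacet
 facet normal -0.061 -0.919 0.389
  outer loop
   vertex 1.0 2.0 4.3
   vertex 0.7 0.2 0.0
   vertex 4.7 0.4 1.1
  endloop
 endfacet
 facet normal -0.569 0.751 -0.335
  outer loop
   vertex 3.4 3.7 1.1
   vertex 0.3 2.6 3.9
   vertex 4.0 4.6 2.1
  endloop
 endfacet
 facet normal -0.632 0.630 -0.452
  outer loop
   vertex 3.4 3.7 1.1
   vertex 0.7 0.2 0.0
   vertex 0.3 2.6 3.9
  endloop
 endfacet
 facet normal 0.696 0.274 -0.664
  outer loop
   vertex 3.4 3.7 1.1
   vertex 4.0 4.6 2.1
   vertex 4.7 0.4 1.1
  endloop
 endfacet
 facet normal 0.259 0.102 -0.960
  outer loop
   vertex 3.4 3.7 1.1
   vertex 4.7 0.4 1.1
   vertex 0.7 0.2 0.0
  endloop
 endfacet
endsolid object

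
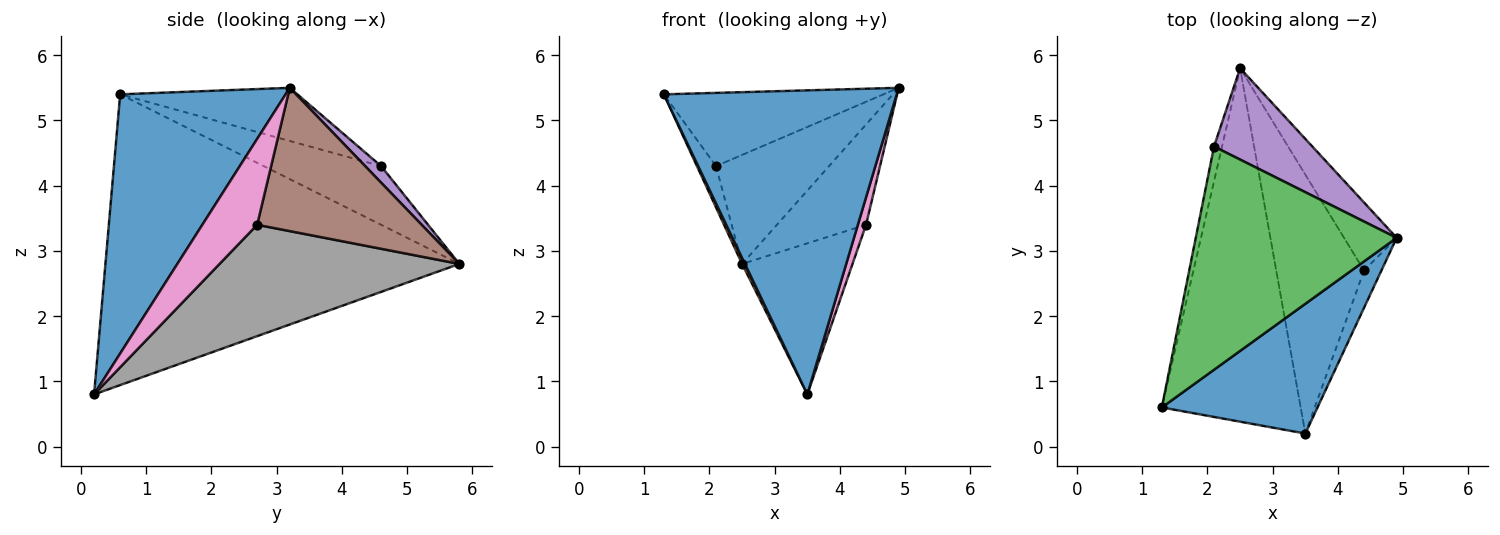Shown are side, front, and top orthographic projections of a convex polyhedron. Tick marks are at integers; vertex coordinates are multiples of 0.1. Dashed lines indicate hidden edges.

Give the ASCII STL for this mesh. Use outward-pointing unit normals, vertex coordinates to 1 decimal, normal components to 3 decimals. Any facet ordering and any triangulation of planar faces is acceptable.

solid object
 facet normal 0.547 -0.770 0.329
  outer loop
   vertex 3.5 0.2 0.8
   vertex 4.9 3.2 5.5
   vertex 1.3 0.6 5.4
  endloop
 endfacet
 facet normal -0.902 -0.007 -0.431
  outer loop
   vertex 3.5 0.2 0.8
   vertex 1.3 0.6 5.4
   vertex 2.5 5.8 2.8
  endloop
 endfacet
 facet normal -0.244 0.302 0.922
  outer loop
   vertex 2.1 4.6 4.3
   vertex 1.3 0.6 5.4
   vertex 4.9 3.2 5.5
  endloop
 endfacet
 facet normal -0.978 0.159 -0.134
  outer loop
   vertex 2.1 4.6 4.3
   vertex 2.5 5.8 2.8
   vertex 1.3 0.6 5.4
  endloop
 endfacet
 facet normal 0.107 0.762 0.638
  outer loop
   vertex 2.1 4.6 4.3
   vertex 4.9 3.2 5.5
   vertex 2.5 5.8 2.8
  endloop
 endfacet
 facet normal 0.837 0.453 -0.307
  outer loop
   vertex 4.4 2.7 3.4
   vertex 2.5 5.8 2.8
   vertex 4.9 3.2 5.5
  endloop
 endfacet
 facet normal 0.970 -0.145 -0.196
  outer loop
   vertex 4.4 2.7 3.4
   vertex 4.9 3.2 5.5
   vertex 3.5 0.2 0.8
  endloop
 endfacet
 facet normal 0.738 0.340 -0.582
  outer loop
   vertex 4.4 2.7 3.4
   vertex 3.5 0.2 0.8
   vertex 2.5 5.8 2.8
  endloop
 endfacet
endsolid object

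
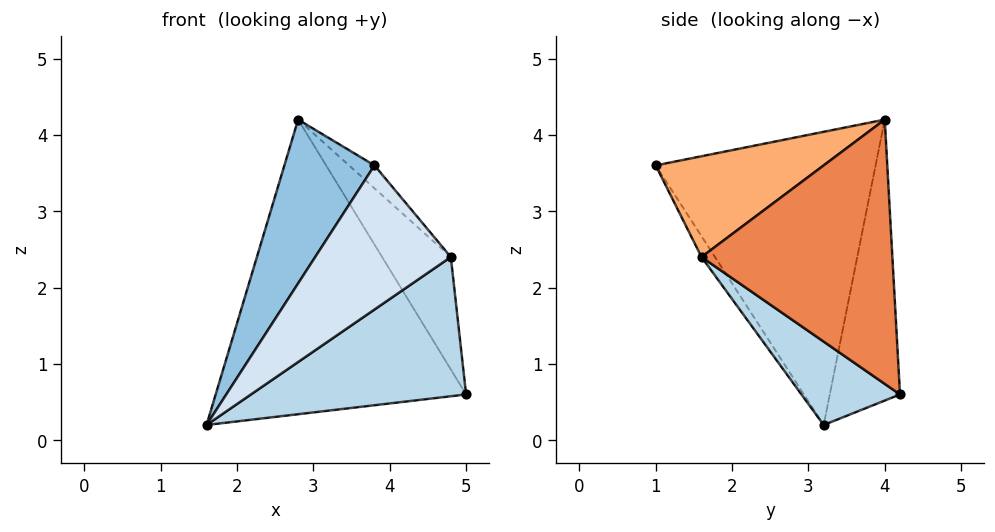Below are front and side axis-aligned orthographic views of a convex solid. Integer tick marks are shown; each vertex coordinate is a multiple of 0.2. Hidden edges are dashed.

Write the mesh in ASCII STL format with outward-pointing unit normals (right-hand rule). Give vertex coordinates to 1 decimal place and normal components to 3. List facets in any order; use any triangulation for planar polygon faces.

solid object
 facet normal -0.268 0.957 -0.111
  outer loop
   vertex 2.8 4.0 4.2
   vertex 5.0 4.2 0.6
   vertex 1.6 3.2 0.2
  endloop
 endfacet
 facet normal -0.872 -0.357 0.333
  outer loop
   vertex 2.8 4.0 4.2
   vertex 1.6 3.2 0.2
   vertex 3.8 1.0 3.6
  endloop
 endfacet
 facet normal 0.258 -0.563 -0.785
  outer loop
   vertex 4.8 1.6 2.4
   vertex 1.6 3.2 0.2
   vertex 5.0 4.2 0.6
  endloop
 endfacet
 facet normal -0.086 -0.861 -0.502
  outer loop
   vertex 4.8 1.6 2.4
   vertex 3.8 1.0 3.6
   vertex 1.6 3.2 0.2
  endloop
 endfacet
 facet normal 0.809 0.291 0.511
  outer loop
   vertex 4.8 1.6 2.4
   vertex 5.0 4.2 0.6
   vertex 2.8 4.0 4.2
  endloop
 endfacet
 facet normal 0.735 0.111 0.668
  outer loop
   vertex 4.8 1.6 2.4
   vertex 2.8 4.0 4.2
   vertex 3.8 1.0 3.6
  endloop
 endfacet
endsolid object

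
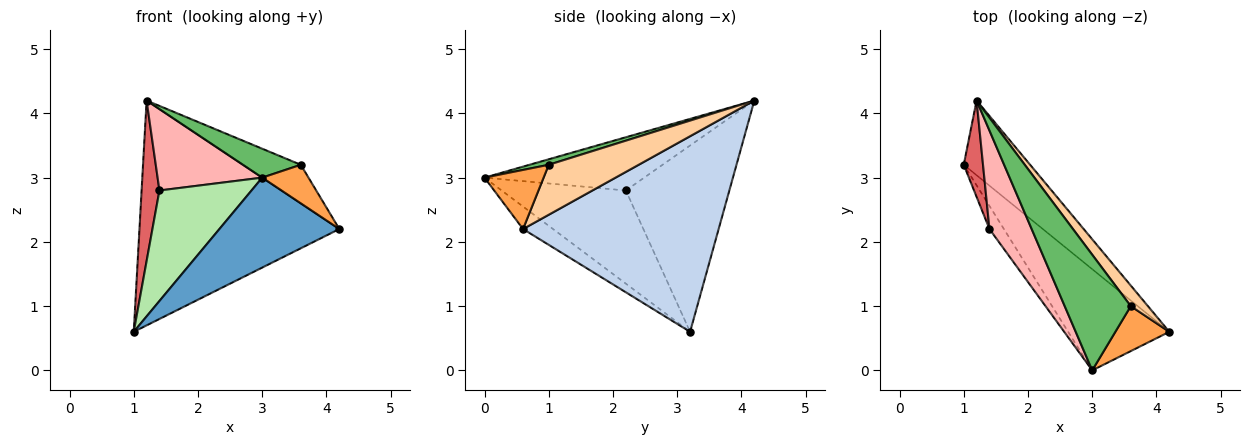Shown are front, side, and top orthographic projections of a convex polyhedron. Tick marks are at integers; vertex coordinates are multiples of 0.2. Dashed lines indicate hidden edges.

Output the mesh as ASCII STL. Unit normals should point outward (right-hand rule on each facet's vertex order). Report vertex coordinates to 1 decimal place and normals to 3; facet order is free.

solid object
 facet normal -0.164 -0.655 -0.737
  outer loop
   vertex 3.0 0.0 3.0
   vertex 1.0 3.2 0.6
   vertex 4.2 0.6 2.2
  endloop
 endfacet
 facet normal 0.680 0.695 -0.231
  outer loop
   vertex 1.2 4.2 4.2
   vertex 4.2 0.6 2.2
   vertex 1.0 3.2 0.6
  endloop
 endfacet
 facet normal 0.639 -0.500 0.584
  outer loop
   vertex 3.6 1.0 3.2
   vertex 3.0 0.0 3.0
   vertex 4.2 0.6 2.2
  endloop
 endfacet
 facet normal 0.808 0.520 0.277
  outer loop
   vertex 3.6 1.0 3.2
   vertex 4.2 0.6 2.2
   vertex 1.2 4.2 4.2
  endloop
 endfacet
 facet normal 0.081 -0.242 0.967
  outer loop
   vertex 3.6 1.0 3.2
   vertex 1.2 4.2 4.2
   vertex 3.0 0.0 3.0
  endloop
 endfacet
 facet normal -0.797 -0.591 -0.124
  outer loop
   vertex 1.4 2.2 2.8
   vertex 1.0 3.2 0.6
   vertex 3.0 0.0 3.0
  endloop
 endfacet
 facet normal -0.980 -0.169 0.101
  outer loop
   vertex 1.4 2.2 2.8
   vertex 1.2 4.2 4.2
   vertex 1.0 3.2 0.6
  endloop
 endfacet
 facet normal -0.697 -0.457 0.553
  outer loop
   vertex 1.4 2.2 2.8
   vertex 3.0 0.0 3.0
   vertex 1.2 4.2 4.2
  endloop
 endfacet
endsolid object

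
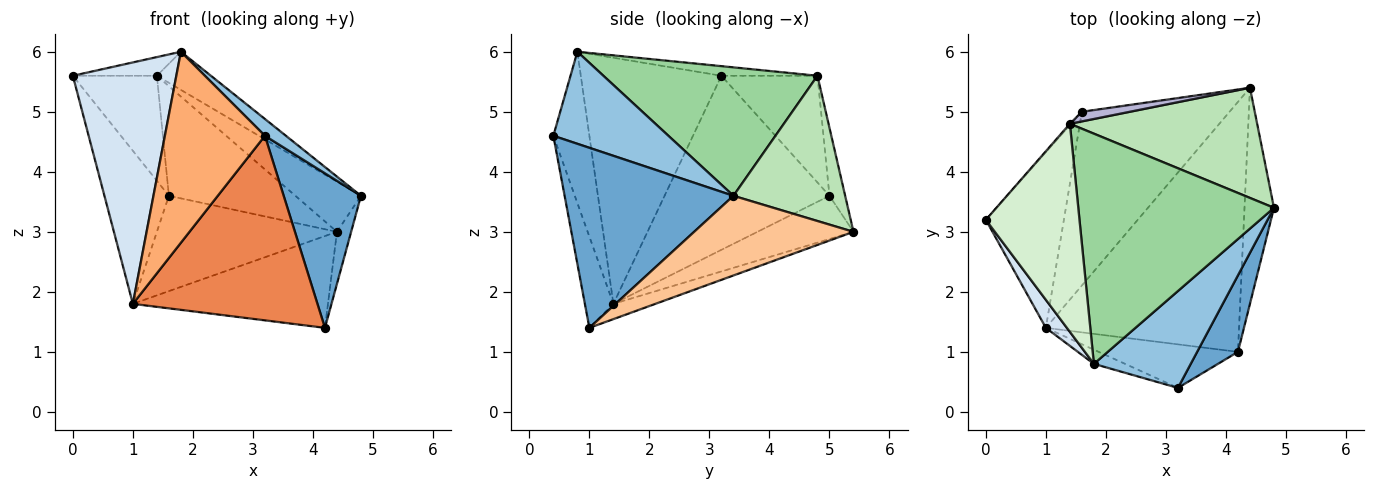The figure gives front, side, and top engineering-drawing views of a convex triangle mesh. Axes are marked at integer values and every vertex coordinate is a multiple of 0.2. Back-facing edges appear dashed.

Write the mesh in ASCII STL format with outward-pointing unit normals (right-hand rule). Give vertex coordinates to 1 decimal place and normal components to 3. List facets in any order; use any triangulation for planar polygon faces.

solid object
 facet normal 0.891 -0.408 0.202
  outer loop
   vertex 4.2 1.0 1.4
   vertex 4.8 3.4 3.6
   vertex 3.2 0.4 4.6
  endloop
 endfacet
 facet normal 0.684 -0.125 0.719
  outer loop
   vertex 1.8 0.8 6.0
   vertex 3.2 0.4 4.6
   vertex 4.8 3.4 3.6
  endloop
 endfacet
 facet normal -0.859 0.336 -0.385
  outer loop
   vertex 1.0 1.4 1.8
   vertex 0.0 3.2 5.6
   vertex 1.6 5.0 3.6
  endloop
 endfacet
 facet normal -0.804 -0.591 0.069
  outer loop
   vertex 1.0 1.4 1.8
   vertex 1.8 0.8 6.0
   vertex 0.0 3.2 5.6
  endloop
 endfacet
 facet normal -0.149 -0.962 -0.227
  outer loop
   vertex 1.0 1.4 1.8
   vertex 4.2 1.0 1.4
   vertex 3.2 0.4 4.6
  endloop
 endfacet
 facet normal -0.338 -0.939 -0.070
  outer loop
   vertex 1.0 1.4 1.8
   vertex 3.2 0.4 4.6
   vertex 1.8 0.8 6.0
  endloop
 endfacet
 facet normal 0.935 0.083 -0.346
  outer loop
   vertex 4.4 5.4 3.0
   vertex 4.8 3.4 3.6
   vertex 4.2 1.0 1.4
  endloop
 endfacet
 facet normal -0.074 0.344 -0.936
  outer loop
   vertex 4.4 5.4 3.0
   vertex 4.2 1.0 1.4
   vertex 1.0 1.4 1.8
  endloop
 endfacet
 facet normal -0.249 0.466 -0.849
  outer loop
   vertex 4.4 5.4 3.0
   vertex 1.0 1.4 1.8
   vertex 1.6 5.0 3.6
  endloop
 endfacet
 facet normal 0.544 0.137 0.828
  outer loop
   vertex 1.4 4.8 5.6
   vertex 1.8 0.8 6.0
   vertex 4.8 3.4 3.6
  endloop
 endfacet
 facet normal 0.577 0.338 0.744
  outer loop
   vertex 1.4 4.8 5.6
   vertex 4.8 3.4 3.6
   vertex 4.4 5.4 3.0
  endloop
 endfacet
 facet normal -0.102 0.089 0.991
  outer loop
   vertex 1.4 4.8 5.6
   vertex 0.0 3.2 5.6
   vertex 1.8 0.8 6.0
  endloop
 endfacet
 facet normal -0.753 0.658 -0.009
  outer loop
   vertex 1.4 4.8 5.6
   vertex 1.6 5.0 3.6
   vertex 0.0 3.2 5.6
  endloop
 endfacet
 facet normal -0.123 0.989 0.087
  outer loop
   vertex 1.4 4.8 5.6
   vertex 4.4 5.4 3.0
   vertex 1.6 5.0 3.6
  endloop
 endfacet
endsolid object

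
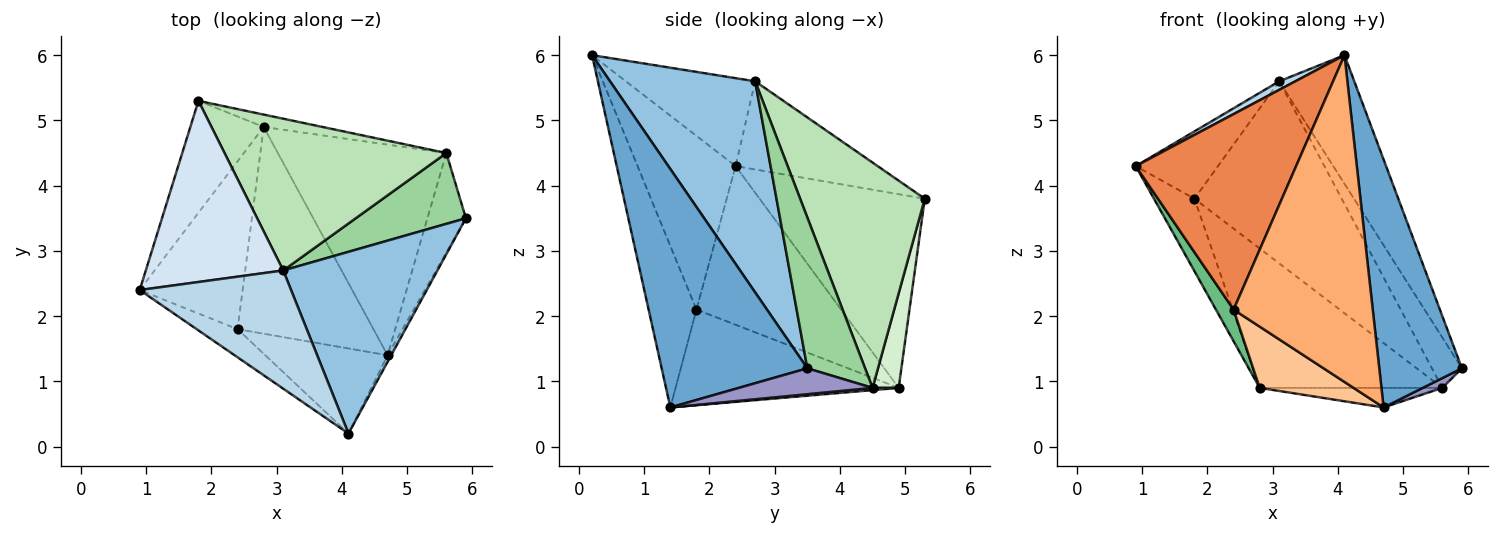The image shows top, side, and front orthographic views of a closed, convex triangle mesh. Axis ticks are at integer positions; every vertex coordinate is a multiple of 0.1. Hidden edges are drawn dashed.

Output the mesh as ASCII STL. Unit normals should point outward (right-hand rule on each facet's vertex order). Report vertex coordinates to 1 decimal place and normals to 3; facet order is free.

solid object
 facet normal 0.870 -0.493 -0.013
  outer loop
   vertex 4.7 1.4 0.6
   vertex 5.9 3.5 1.2
   vertex 4.1 0.2 6.0
  endloop
 endfacet
 facet normal 0.745 0.385 0.544
  outer loop
   vertex 3.1 2.7 5.6
   vertex 4.1 0.2 6.0
   vertex 5.9 3.5 1.2
  endloop
 endfacet
 facet normal -0.501 -0.062 0.863
  outer loop
   vertex 3.1 2.7 5.6
   vertex 0.9 2.4 4.3
   vertex 4.1 0.2 6.0
  endloop
 endfacet
 facet normal -0.515 0.298 0.803
  outer loop
   vertex 3.1 2.7 5.6
   vertex 1.8 5.3 3.8
   vertex 0.9 2.4 4.3
  endloop
 endfacet
 facet normal -0.518 -0.847 -0.122
  outer loop
   vertex 2.4 1.8 2.1
   vertex 4.1 0.2 6.0
   vertex 0.9 2.4 4.3
  endloop
 endfacet
 facet normal -0.316 -0.918 -0.239
  outer loop
   vertex 2.4 1.8 2.1
   vertex 4.7 1.4 0.6
   vertex 4.1 0.2 6.0
  endloop
 endfacet
 facet normal -0.559 -0.235 -0.795
  outer loop
   vertex 2.8 4.9 0.9
   vertex 4.7 1.4 0.6
   vertex 2.4 1.8 2.1
  endloop
 endfacet
 facet normal -0.912 0.223 -0.345
  outer loop
   vertex 2.8 4.9 0.9
   vertex 0.9 2.4 4.3
   vertex 1.8 5.3 3.8
  endloop
 endfacet
 facet normal -0.835 -0.102 -0.541
  outer loop
   vertex 2.8 4.9 0.9
   vertex 2.4 1.8 2.1
   vertex 0.9 2.4 4.3
  endloop
 endfacet
 facet normal 0.745 0.387 0.544
  outer loop
   vertex 5.6 4.5 0.9
   vertex 3.1 2.7 5.6
   vertex 5.9 3.5 1.2
  endloop
 endfacet
 facet normal 0.545 0.644 0.537
  outer loop
   vertex 5.6 4.5 0.9
   vertex 1.8 5.3 3.8
   vertex 3.1 2.7 5.6
  endloop
 endfacet
 facet normal 0.141 0.986 -0.087
  outer loop
   vertex 5.6 4.5 0.9
   vertex 2.8 4.9 0.9
   vertex 1.8 5.3 3.8
  endloop
 endfacet
 facet normal 0.556 -0.081 -0.827
  outer loop
   vertex 5.6 4.5 0.9
   vertex 5.9 3.5 1.2
   vertex 4.7 1.4 0.6
  endloop
 endfacet
 facet normal 0.013 0.093 -0.996
  outer loop
   vertex 5.6 4.5 0.9
   vertex 4.7 1.4 0.6
   vertex 2.8 4.9 0.9
  endloop
 endfacet
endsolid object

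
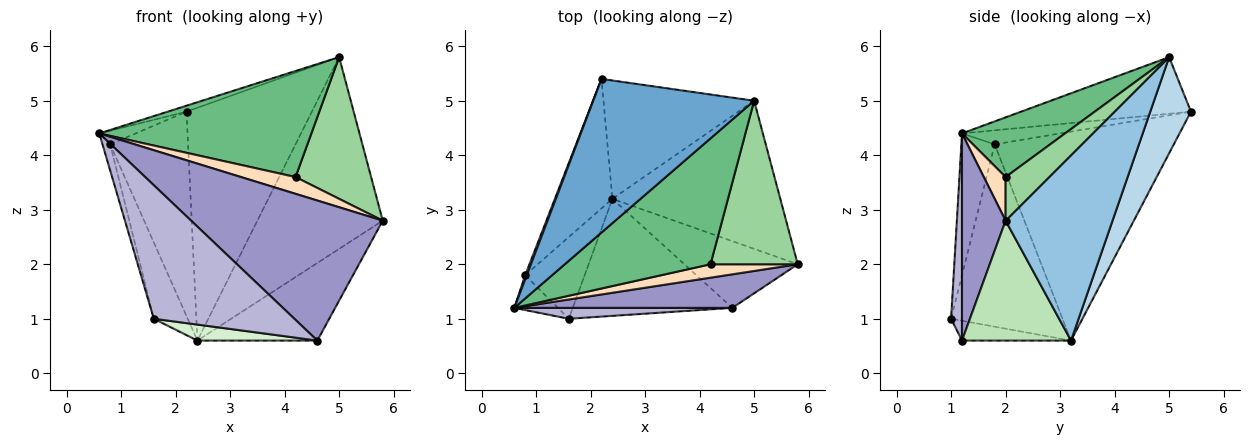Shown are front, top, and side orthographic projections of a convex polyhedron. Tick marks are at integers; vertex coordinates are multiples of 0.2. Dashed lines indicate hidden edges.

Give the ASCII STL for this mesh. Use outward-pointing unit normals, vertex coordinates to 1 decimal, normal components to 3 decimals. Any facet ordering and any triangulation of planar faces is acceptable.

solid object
 facet normal -0.331 0.036 0.943
  outer loop
   vertex 5.0 5.0 5.8
   vertex 2.2 5.4 4.8
   vertex 0.6 1.2 4.4
  endloop
 endfacet
 facet normal 0.559 0.656 -0.507
  outer loop
   vertex 5.0 5.0 5.8
   vertex 5.8 2.0 2.8
   vertex 2.4 3.2 0.6
  endloop
 endfacet
 facet normal 0.278 0.856 -0.435
  outer loop
   vertex 5.0 5.0 5.8
   vertex 2.4 3.2 0.6
   vertex 2.2 5.4 4.8
  endloop
 endfacet
 facet normal -0.933 0.345 0.104
  outer loop
   vertex 0.8 1.8 4.2
   vertex 0.6 1.2 4.4
   vertex 2.2 5.4 4.8
  endloop
 endfacet
 facet normal -0.889 0.387 -0.245
  outer loop
   vertex 0.8 1.8 4.2
   vertex 2.2 5.4 4.8
   vertex 2.4 3.2 0.6
  endloop
 endfacet
 facet normal -0.933 0.215 -0.287
  outer loop
   vertex 0.8 1.8 4.2
   vertex 1.6 1.0 1.0
   vertex 0.6 1.2 4.4
  endloop
 endfacet
 facet normal -0.913 0.278 -0.298
  outer loop
   vertex 0.8 1.8 4.2
   vertex 2.4 3.2 0.6
   vertex 1.6 1.0 1.0
  endloop
 endfacet
 facet normal 0.298 -0.745 0.596
  outer loop
   vertex 4.2 2.0 3.6
   vertex 0.6 1.2 4.4
   vertex 5.8 2.0 2.8
  endloop
 endfacet
 facet normal 0.299 -0.615 0.730
  outer loop
   vertex 4.2 2.0 3.6
   vertex 5.0 5.0 5.8
   vertex 0.6 1.2 4.4
  endloop
 endfacet
 facet normal 0.353 -0.613 0.707
  outer loop
   vertex 4.2 2.0 3.6
   vertex 5.8 2.0 2.8
   vertex 5.0 5.0 5.8
  endloop
 endfacet
 facet normal 0.568 0.624 -0.537
  outer loop
   vertex 4.6 1.2 0.6
   vertex 2.4 3.2 0.6
   vertex 5.8 2.0 2.8
  endloop
 endfacet
 facet normal -0.122 -0.134 -0.983
  outer loop
   vertex 4.6 1.2 0.6
   vertex 1.6 1.0 1.0
   vertex 2.4 3.2 0.6
  endloop
 endfacet
 facet normal 0.216 -0.950 0.227
  outer loop
   vertex 4.6 1.2 0.6
   vertex 5.8 2.0 2.8
   vertex 0.6 1.2 4.4
  endloop
 endfacet
 facet normal 0.077 -0.994 0.081
  outer loop
   vertex 4.6 1.2 0.6
   vertex 0.6 1.2 4.4
   vertex 1.6 1.0 1.0
  endloop
 endfacet
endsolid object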